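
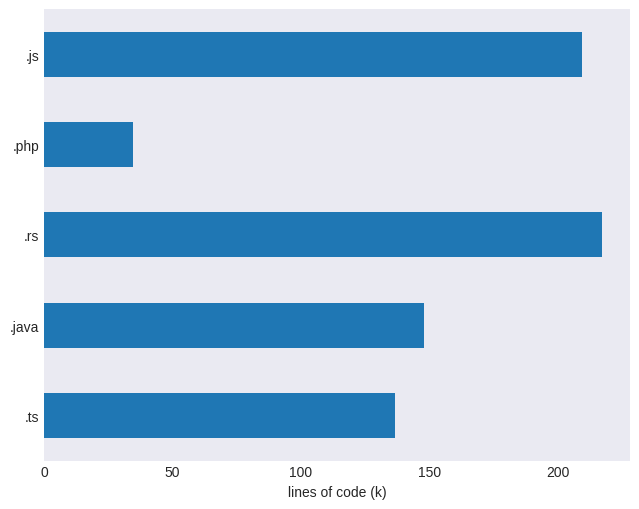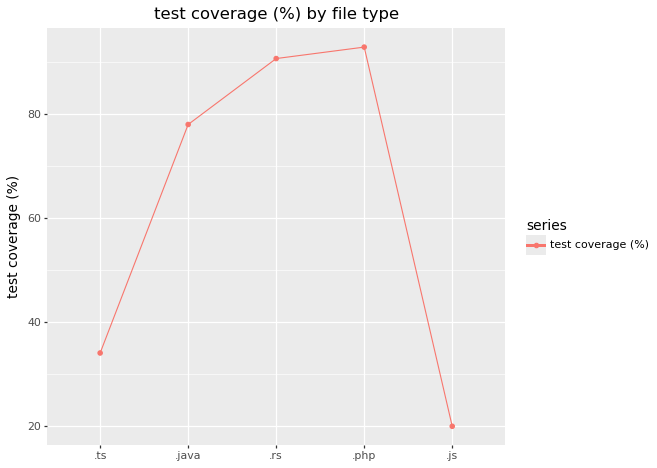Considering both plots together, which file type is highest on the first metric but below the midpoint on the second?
Chart 2 median test coverage (%) ≈ 80; below-median file types: .ts, .js. Among those, .js has the highest lines of code (k) (≈ 200).

.js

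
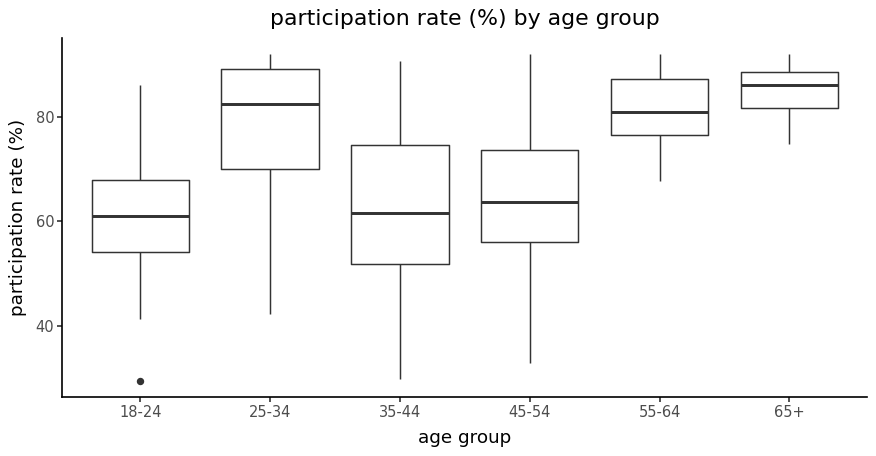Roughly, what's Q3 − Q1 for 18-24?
≈ 15

Q3 ≈ 70, Q1 ≈ 55; IQR ≈ 15.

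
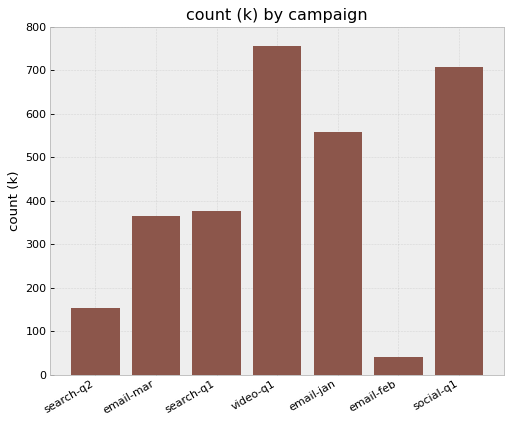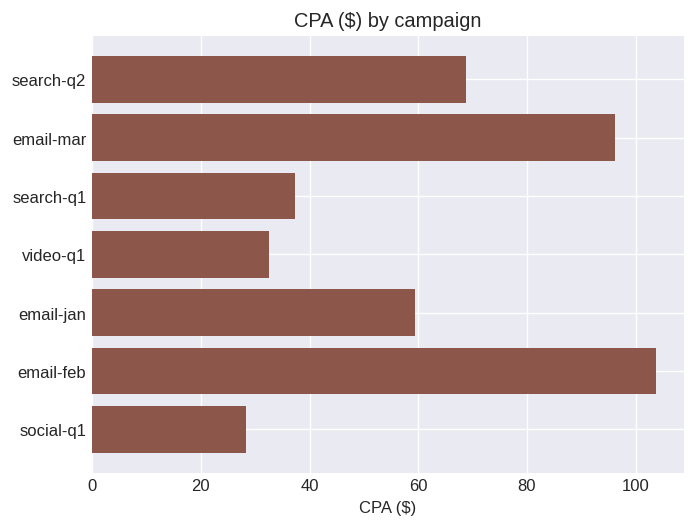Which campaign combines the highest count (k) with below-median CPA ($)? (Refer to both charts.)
Chart 2 median CPA ($) ≈ 60; below-median campaigns: search-q1, video-q1, social-q1. Among those, video-q1 has the highest count (k) (≈ 800).

video-q1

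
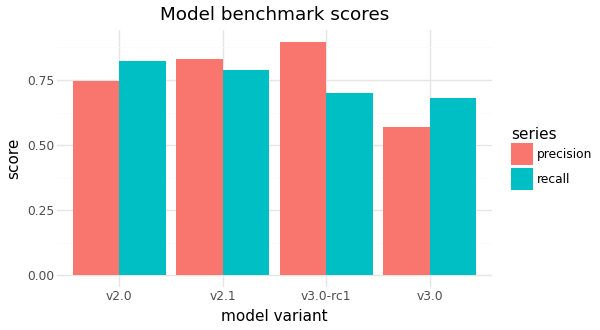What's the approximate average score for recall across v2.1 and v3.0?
(0.8 + 0.7) / 2 ≈ 0.75.

≈ 0.75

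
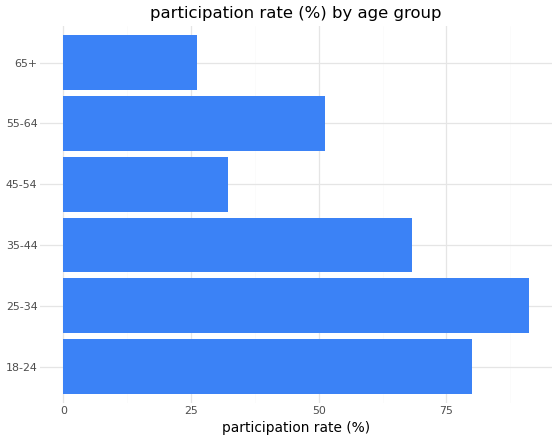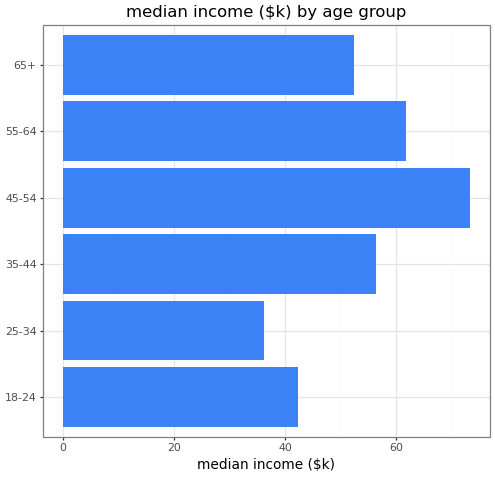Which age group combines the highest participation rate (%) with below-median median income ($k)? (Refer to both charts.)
25-34

Chart 2 median median income ($k) ≈ 50; below-median age groups: 18-24, 25-34, 65+. Among those, 25-34 has the highest participation rate (%) (≈ 90).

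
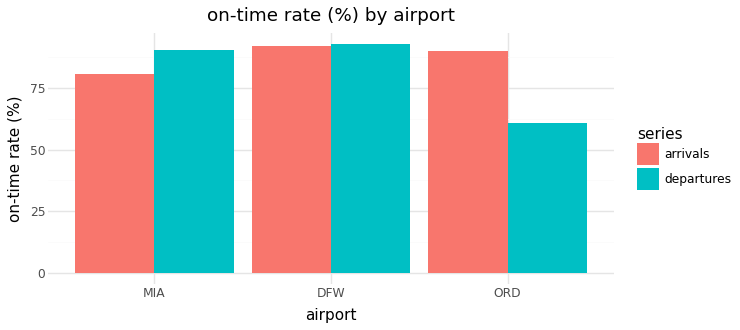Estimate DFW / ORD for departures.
DFW ≈ 90, ORD ≈ 60; 90/60 ≈ 1.5.

≈ 1.5×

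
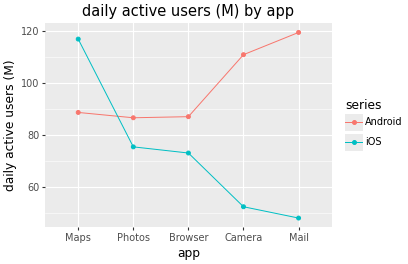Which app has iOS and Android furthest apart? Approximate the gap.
Mail: iOS ≈ 50, Android ≈ 120 → gap ≈ 70. Next-largest (Camera) is only ≈ 60.

Mail, ≈ 70 M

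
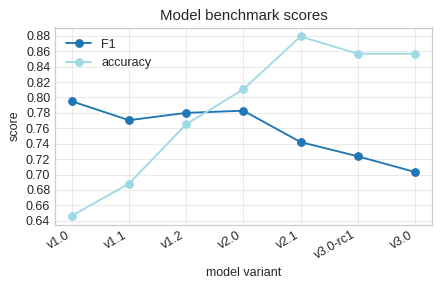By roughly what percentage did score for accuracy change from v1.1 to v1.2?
v1.1 ≈ 0.68, v1.2 ≈ 0.76; (0.76 − 0.68) / 0.68 ≈ +11.8%.

≈ +11.8%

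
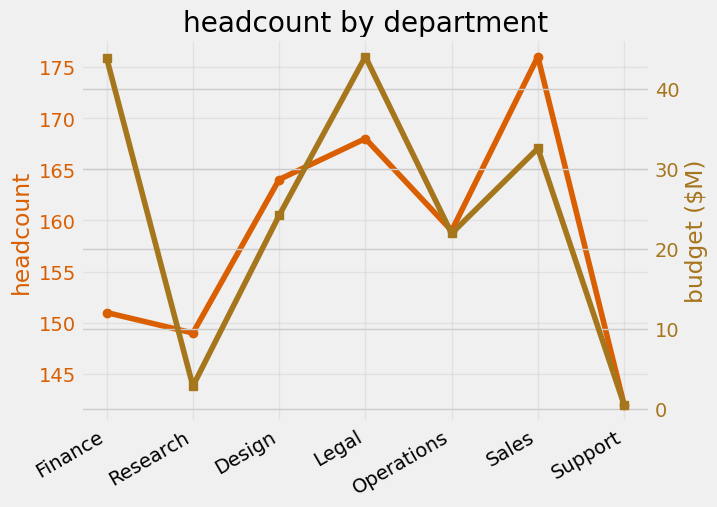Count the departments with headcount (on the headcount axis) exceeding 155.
Above 155: Design, Legal, Operations, Sales.

4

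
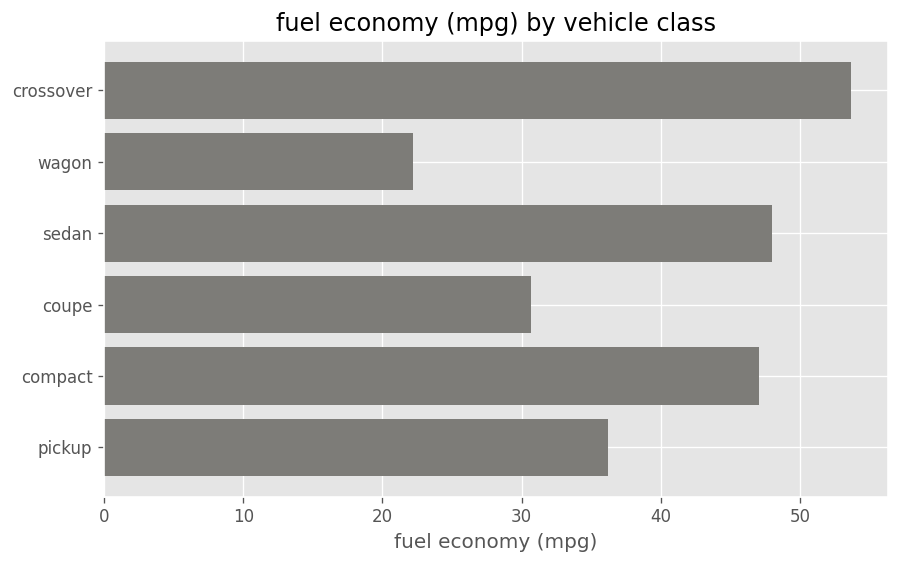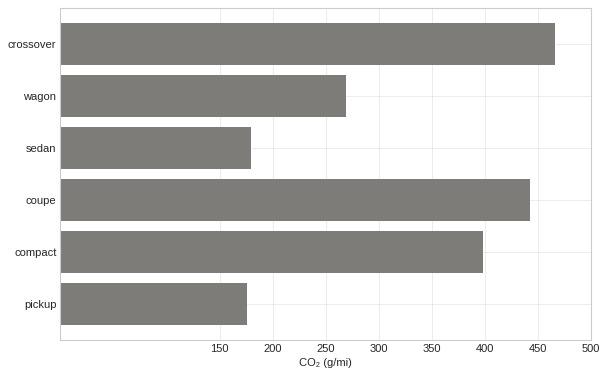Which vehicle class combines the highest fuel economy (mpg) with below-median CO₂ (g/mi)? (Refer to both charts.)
sedan

Chart 2 median CO₂ (g/mi) ≈ 350; below-median vehicle classes: wagon, sedan, pickup. Among those, sedan has the highest fuel economy (mpg) (≈ 50).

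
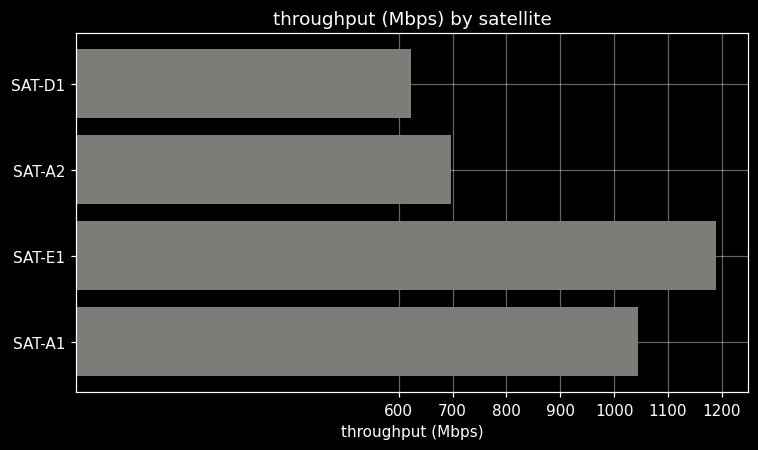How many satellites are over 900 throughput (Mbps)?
Above 900: SAT-E1, SAT-A1.

2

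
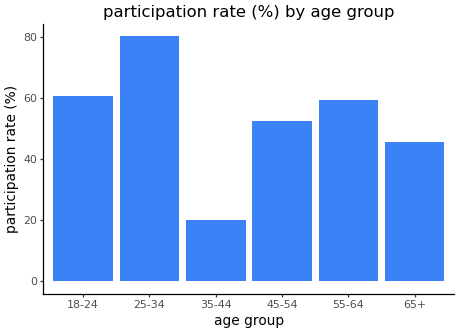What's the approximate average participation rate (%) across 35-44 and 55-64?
≈ 40

(20 + 60) / 2 ≈ 40.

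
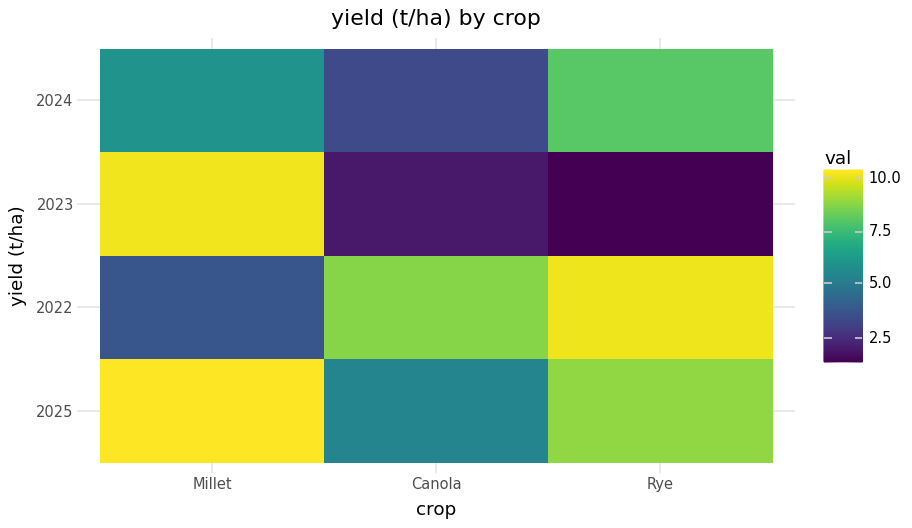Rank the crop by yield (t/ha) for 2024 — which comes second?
Top 3 for 2024: Rye ≈ 8, Millet ≈ 6, Canola ≈ 3.

Millet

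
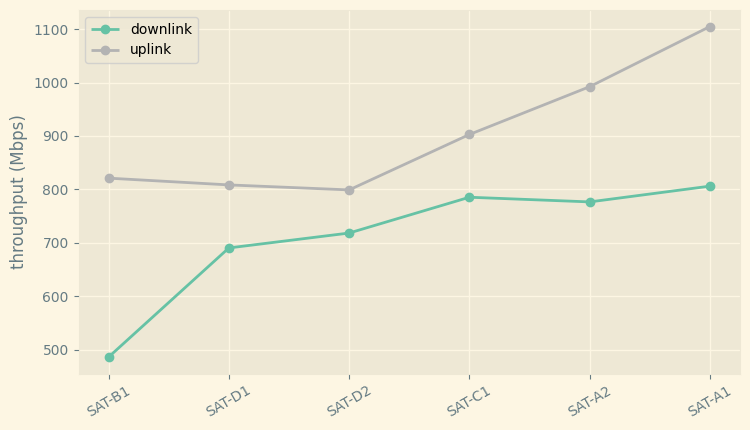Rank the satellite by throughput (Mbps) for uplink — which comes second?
Top 3 for uplink: SAT-A1 ≈ 1100, SAT-A2 ≈ 1000, SAT-C1 ≈ 900.

SAT-A2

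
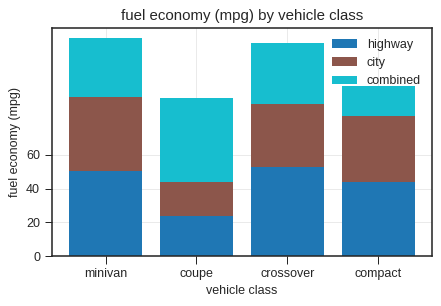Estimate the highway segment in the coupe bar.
highway top ≈ 20, bottom ≈ 0; segment ≈ 20.

≈ 20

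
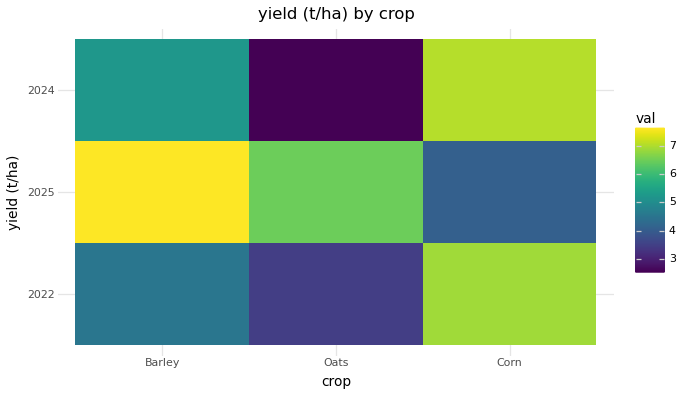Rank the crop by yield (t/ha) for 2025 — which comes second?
Oats

Top 3 for 2025: Barley ≈ 7.5, Oats ≈ 6.5, Corn ≈ 4.0.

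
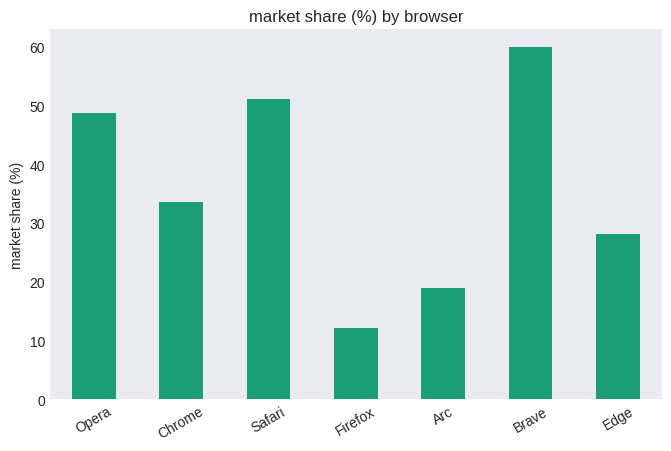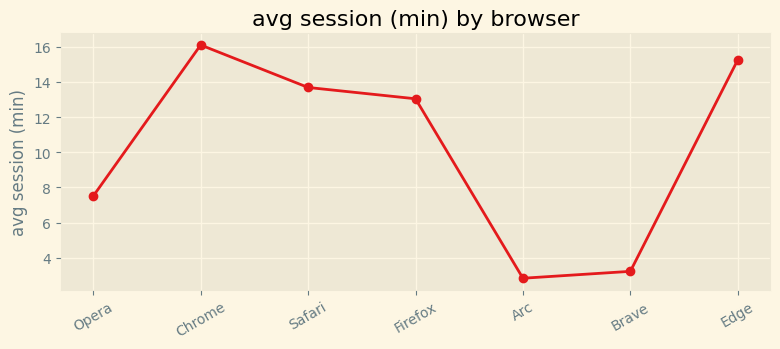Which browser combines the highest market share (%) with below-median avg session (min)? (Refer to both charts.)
Chart 2 median avg session (min) ≈ 14; below-median browsers: Opera, Arc, Brave. Among those, Brave has the highest market share (%) (≈ 60).

Brave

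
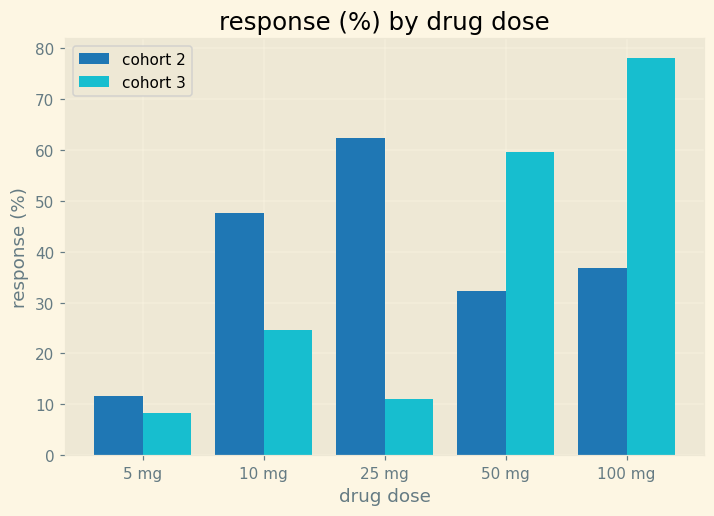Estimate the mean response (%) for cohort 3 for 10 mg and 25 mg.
(20 + 10) / 2 ≈ 15.

≈ 15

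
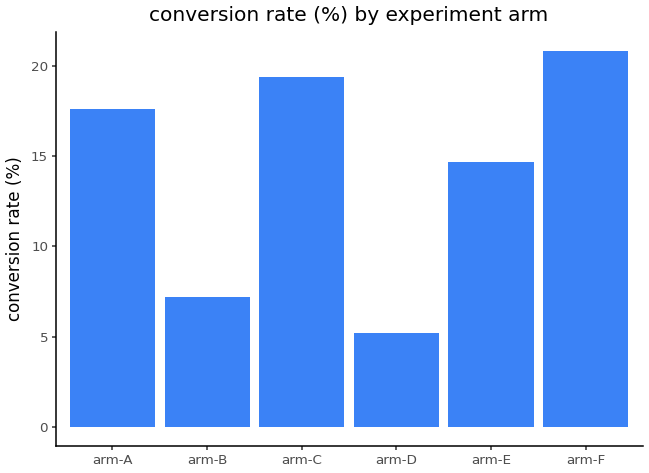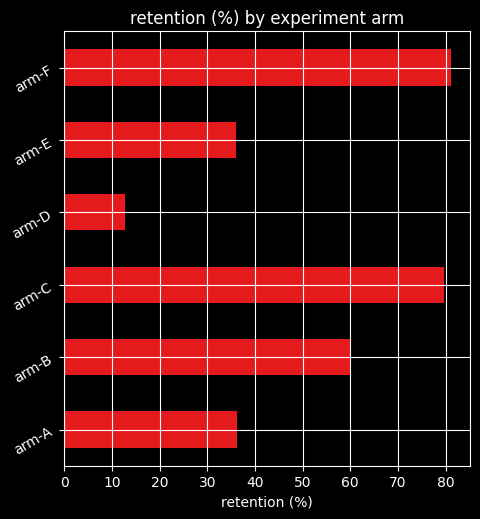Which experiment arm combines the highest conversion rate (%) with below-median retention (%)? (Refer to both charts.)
Chart 2 median retention (%) ≈ 50; below-median experiment arms: arm-A, arm-D, arm-E. Among those, arm-A has the highest conversion rate (%) (≈ 18).

arm-A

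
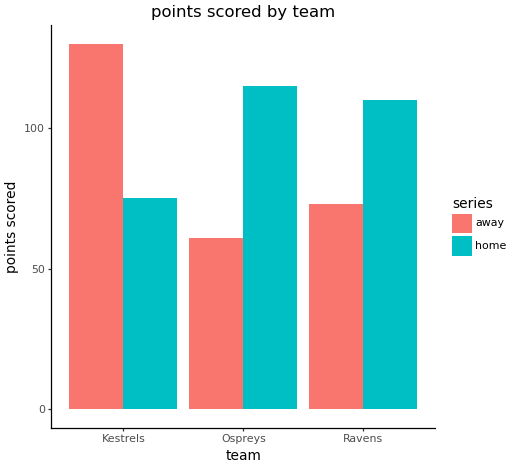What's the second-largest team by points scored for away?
Top 3 for away: Kestrels ≈ 120, Ravens ≈ 80, Ospreys ≈ 60.

Ravens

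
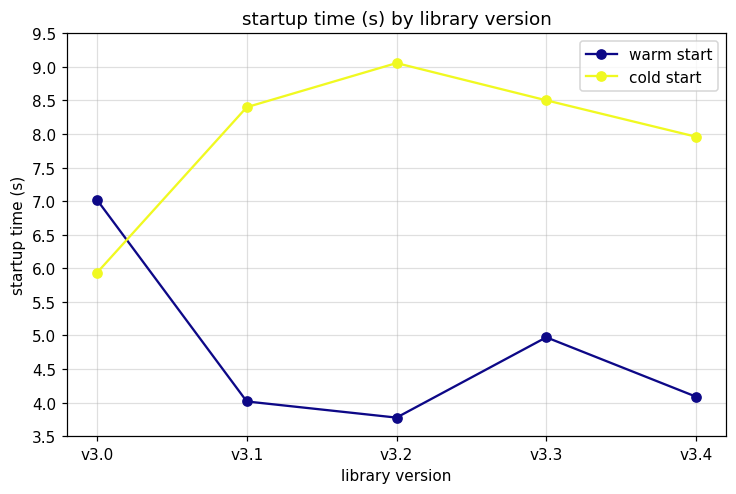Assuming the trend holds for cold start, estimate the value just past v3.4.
≈ 7.5

Last three: 9.0, 8.5, 8.0 → slope ≈ -0.5/step → next ≈ 7.5.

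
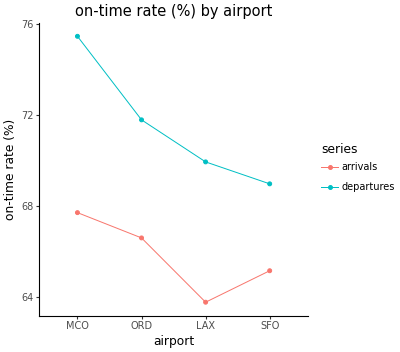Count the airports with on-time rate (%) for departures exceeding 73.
Above 73: MCO.

1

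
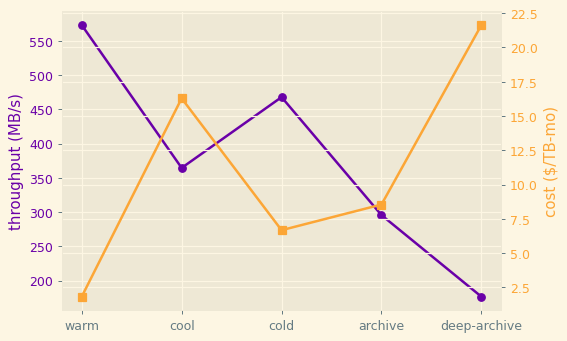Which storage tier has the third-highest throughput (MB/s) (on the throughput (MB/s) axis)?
Top 4 (on the throughput (MB/s) axis): warm ≈ 550, cold ≈ 450, cool ≈ 350, archive ≈ 300.

cool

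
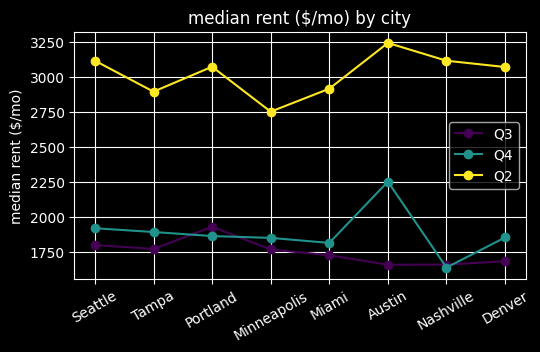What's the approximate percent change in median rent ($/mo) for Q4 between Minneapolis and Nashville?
Minneapolis ≈ 1800, Nashville ≈ 1600; (1600 − 1800) / 1800 ≈ -11.1%.

≈ -11.1%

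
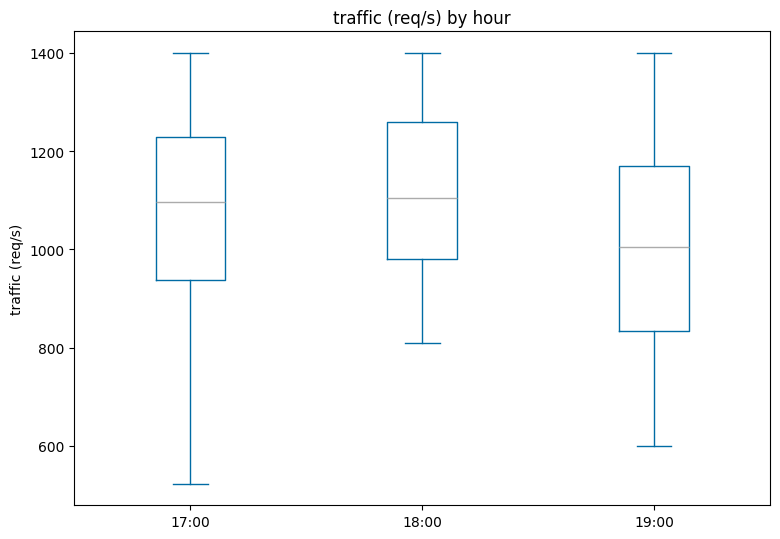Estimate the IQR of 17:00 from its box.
≈ 290

Q3 ≈ 1230, Q1 ≈ 940; IQR ≈ 290.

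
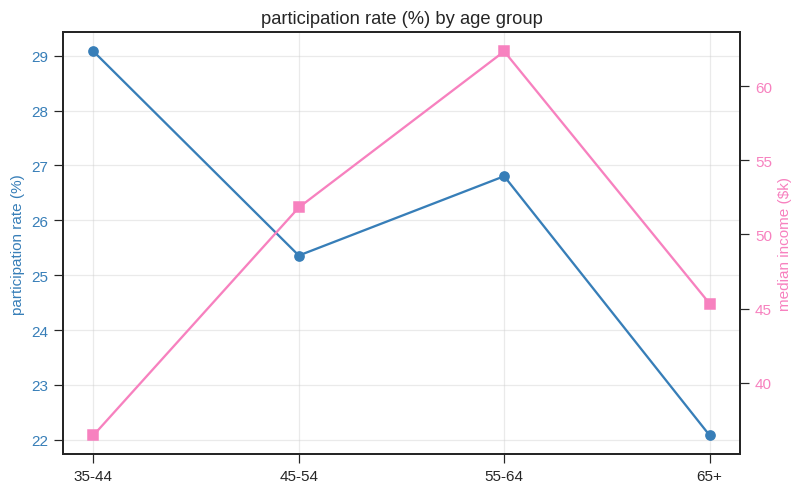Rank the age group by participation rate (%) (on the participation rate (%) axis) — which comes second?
Top 3 (on the participation rate (%) axis): 35-44 ≈ 29, 55-64 ≈ 27, 45-54 ≈ 25.

55-64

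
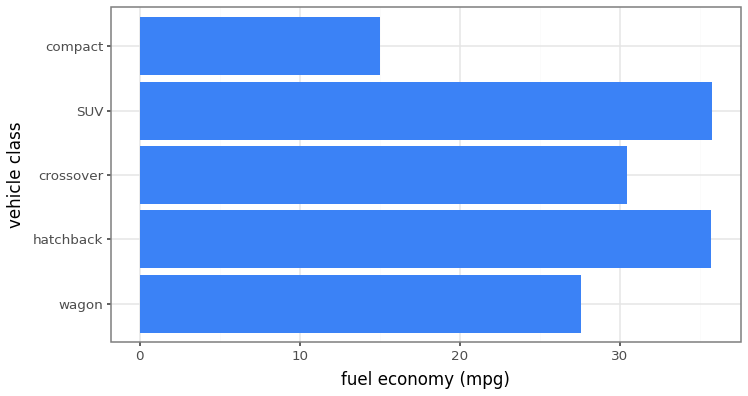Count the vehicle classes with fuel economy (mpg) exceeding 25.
Above 25: wagon, hatchback, crossover, SUV.

4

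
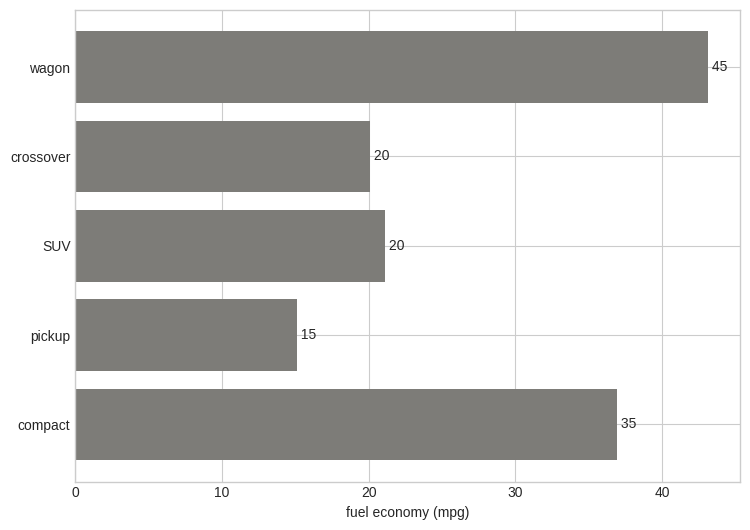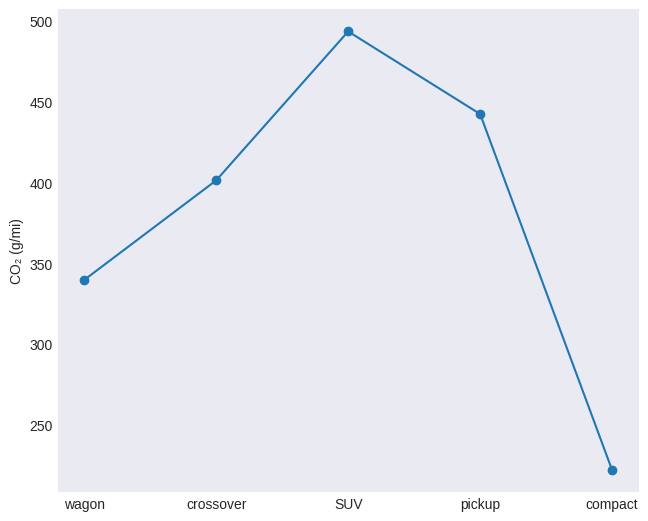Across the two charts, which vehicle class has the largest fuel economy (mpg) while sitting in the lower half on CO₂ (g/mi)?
wagon

Chart 2 median CO₂ (g/mi) ≈ 400; below-median vehicle classes: wagon, compact. Among those, wagon has the highest fuel economy (mpg) (≈ 45).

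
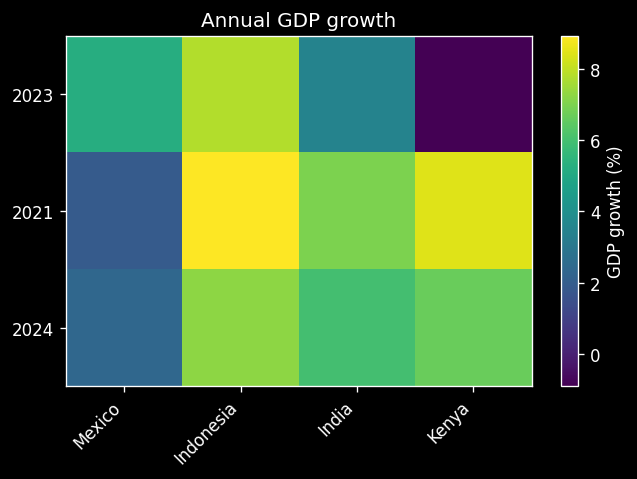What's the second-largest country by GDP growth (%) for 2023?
Mexico

Top 3 for 2023: Indonesia ≈ 8, Mexico ≈ 5, India ≈ 3.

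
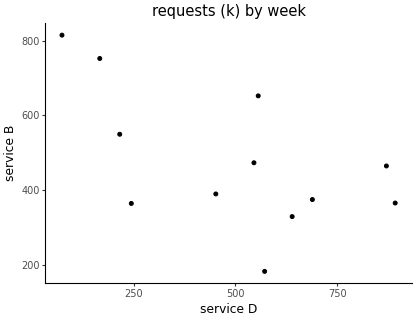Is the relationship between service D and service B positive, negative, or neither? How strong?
Points are negatively correlated; moderate (|r| ≈ 0.6).

negative, moderate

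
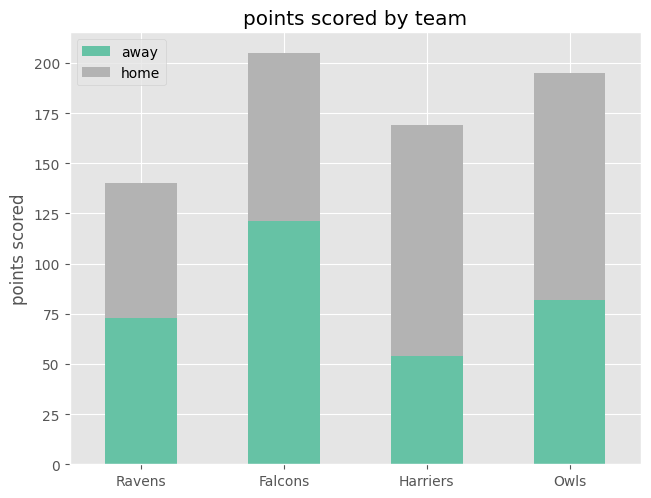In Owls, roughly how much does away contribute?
≈ 80

away top ≈ 80, bottom ≈ 0; segment ≈ 80.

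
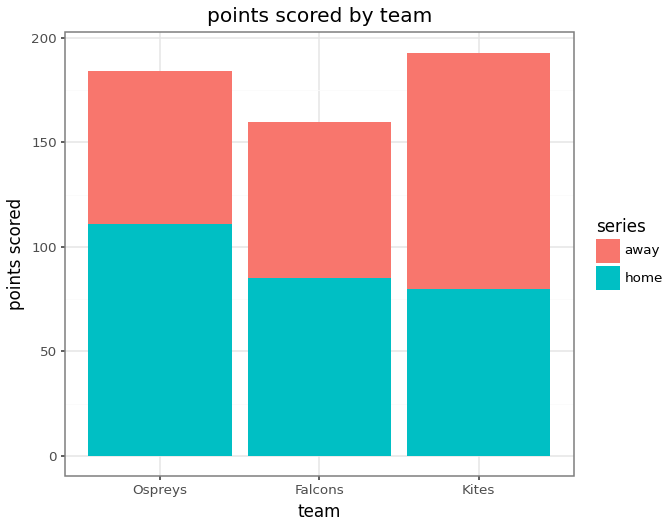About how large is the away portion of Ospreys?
away top ≈ 180, bottom ≈ 120; segment ≈ 60.

≈ 60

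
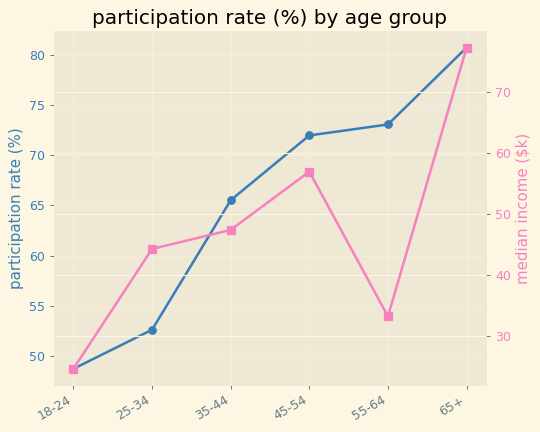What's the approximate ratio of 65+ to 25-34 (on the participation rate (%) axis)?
≈ 1.45×

65+ ≈ 80, 25-34 ≈ 55; 80/55 ≈ 1.45.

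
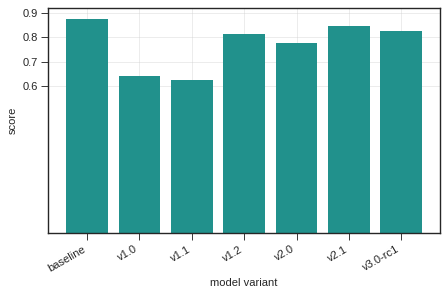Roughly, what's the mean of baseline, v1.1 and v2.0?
≈ 0.77

(0.9 + 0.6 + 0.8) / 3 ≈ 0.77.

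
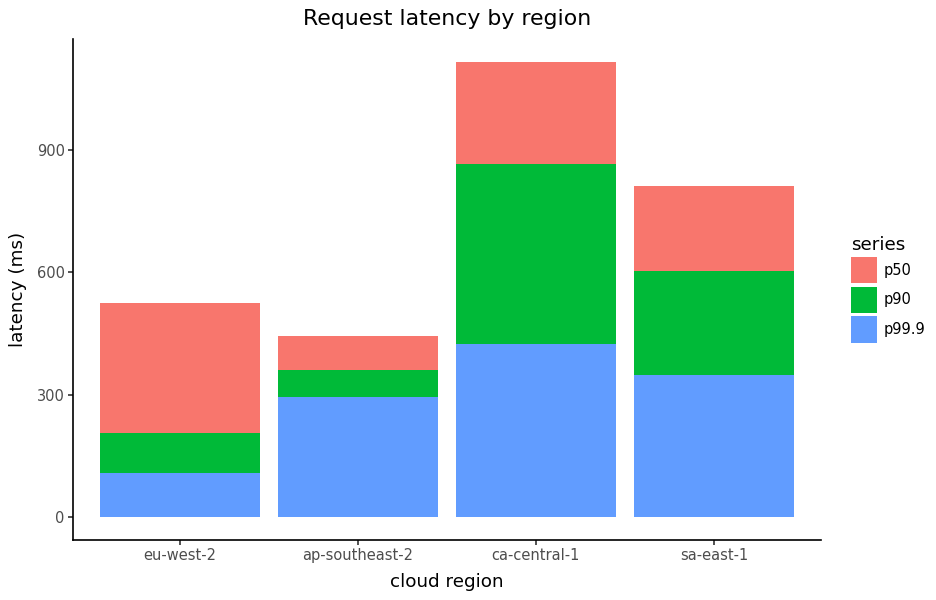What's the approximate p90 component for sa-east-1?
≈ 300

p90 top ≈ 600, bottom ≈ 300; segment ≈ 300.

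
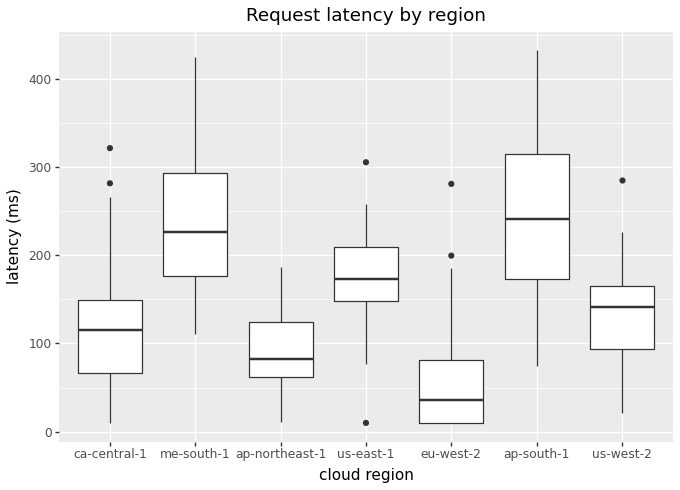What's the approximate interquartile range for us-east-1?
≈ 60

Q3 ≈ 200, Q1 ≈ 140; IQR ≈ 60.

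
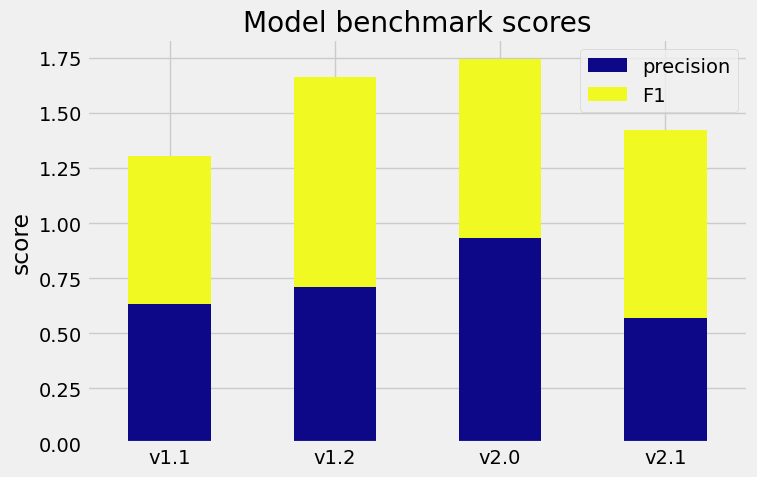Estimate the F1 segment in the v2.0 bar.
F1 top ≈ 1.8, bottom ≈ 1.0; segment ≈ 0.8.

≈ 0.8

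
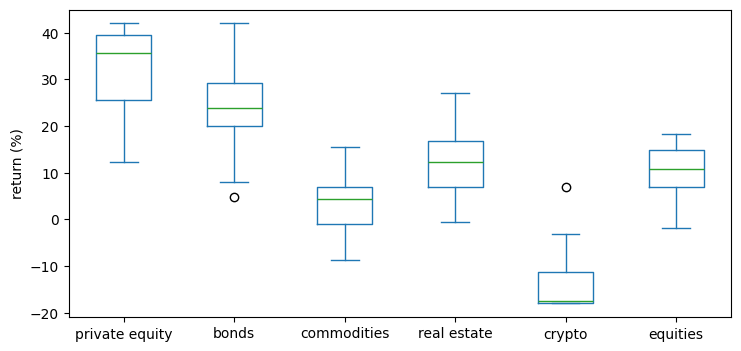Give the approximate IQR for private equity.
≈ 15

Q3 ≈ 40, Q1 ≈ 25; IQR ≈ 15.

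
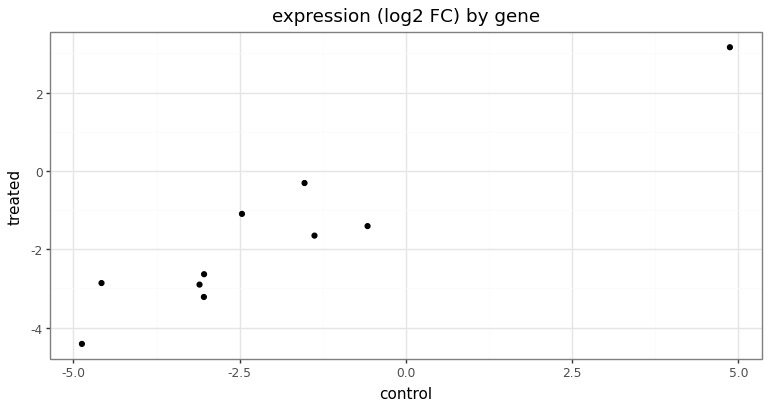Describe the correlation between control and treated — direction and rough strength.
Points are positively correlated; strong (|r| ≈ 0.9).

positive, strong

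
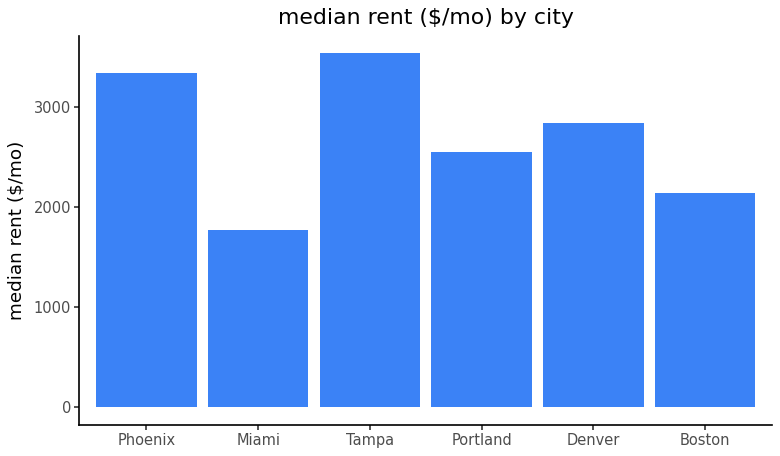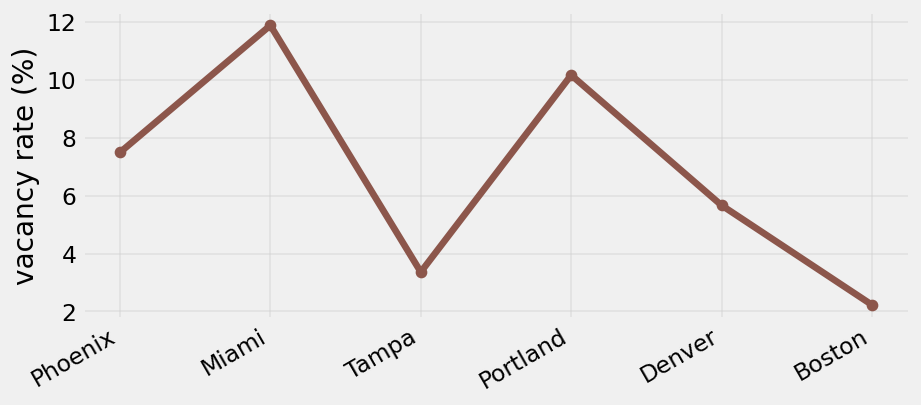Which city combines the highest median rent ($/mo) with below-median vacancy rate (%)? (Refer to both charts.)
Tampa

Chart 2 median vacancy rate (%) ≈ 6; below-median cities: Tampa, Denver, Boston. Among those, Tampa has the highest median rent ($/mo) (≈ 3500).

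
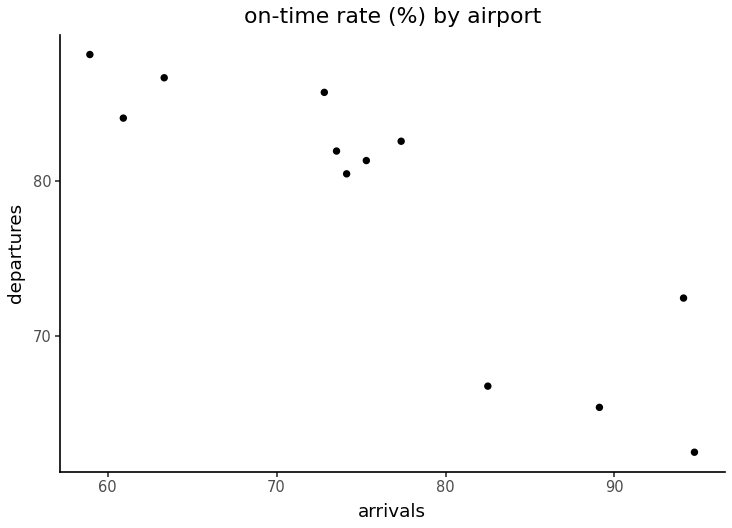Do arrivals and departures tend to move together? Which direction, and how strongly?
negative, strong

Points are negatively correlated; strong (|r| ≈ 0.9).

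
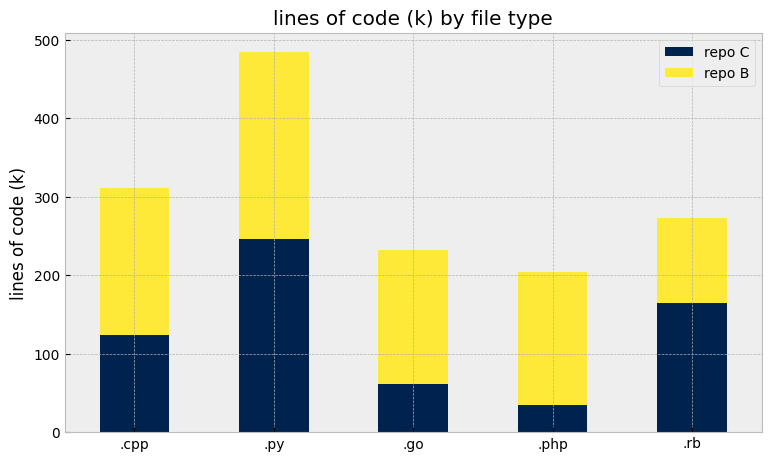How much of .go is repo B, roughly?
repo B top ≈ 250, bottom ≈ 50; segment ≈ 200.

≈ 200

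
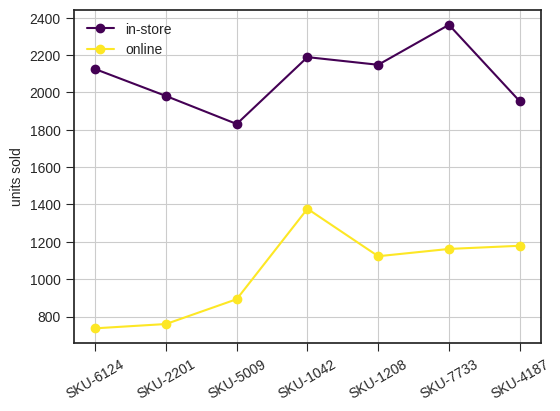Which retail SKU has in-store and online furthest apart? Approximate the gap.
SKU-6124, ≈ 1400

SKU-6124: in-store ≈ 2200, online ≈ 800 → gap ≈ 1400. Next-largest (SKU-2201) is only ≈ 1200.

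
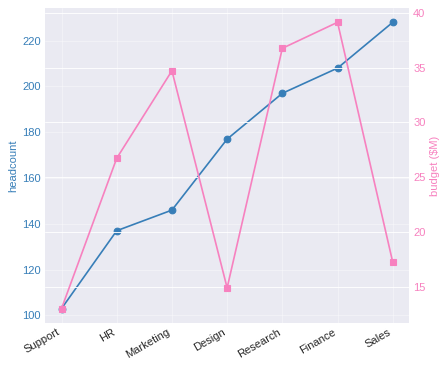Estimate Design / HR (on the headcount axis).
Design ≈ 180, HR ≈ 140; 180/140 ≈ 1.29.

≈ 1.29×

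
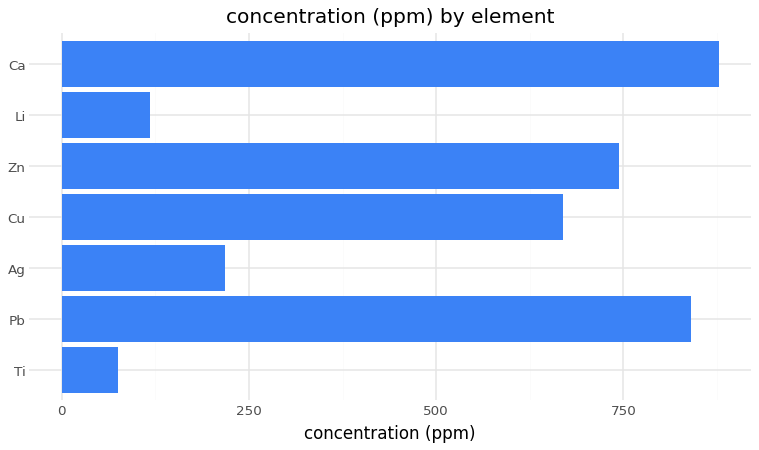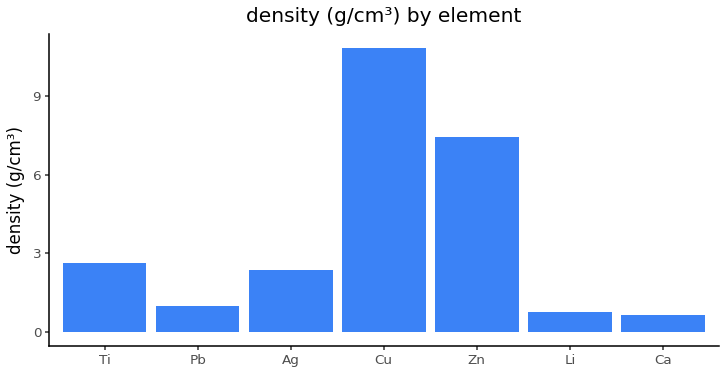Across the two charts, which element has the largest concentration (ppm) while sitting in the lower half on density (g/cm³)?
Ca

Chart 2 median density (g/cm³) ≈ 2; below-median elements: Pb, Li, Ca. Among those, Ca has the highest concentration (ppm) (≈ 900).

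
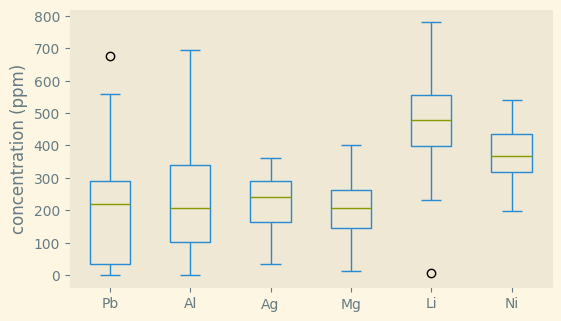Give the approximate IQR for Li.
≈ 150

Q3 ≈ 550, Q1 ≈ 400; IQR ≈ 150.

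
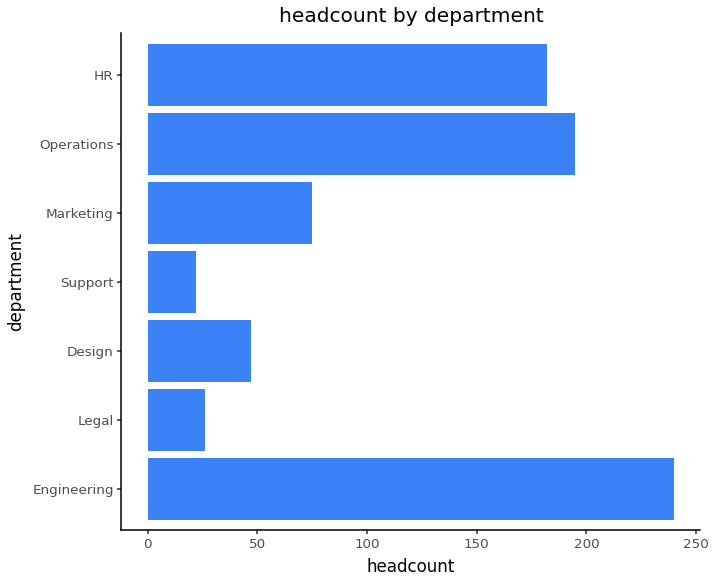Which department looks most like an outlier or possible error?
Engineering ≈ 240; the rest sit between ≈ 20 and ≈ 200.

Engineering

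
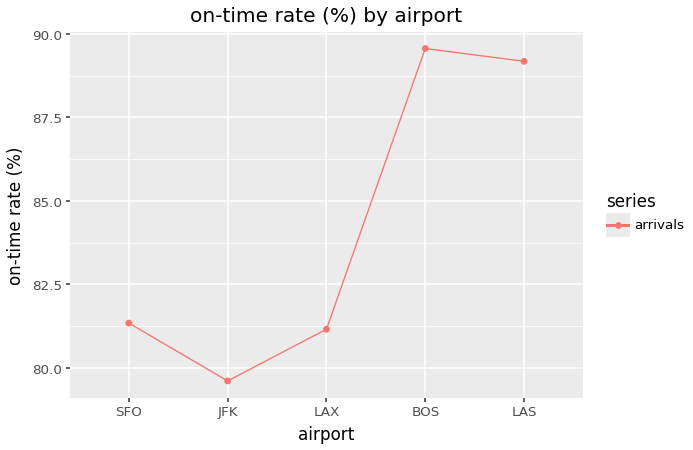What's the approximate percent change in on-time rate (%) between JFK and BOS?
JFK ≈ 80, BOS ≈ 90; (90 − 80) / 80 ≈ +12.5%.

≈ +12.5%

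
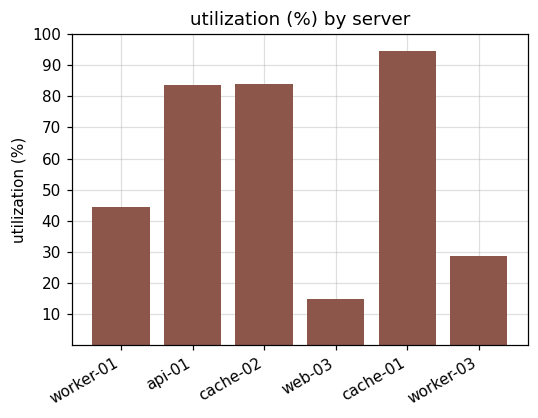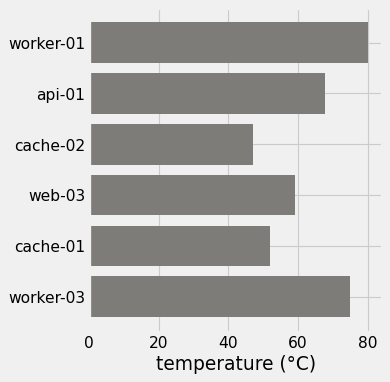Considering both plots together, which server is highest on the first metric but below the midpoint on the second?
Chart 2 median temperature (°C) ≈ 60; below-median servers: cache-02, web-03, cache-01. Among those, cache-01 has the highest utilization (%) (≈ 90).

cache-01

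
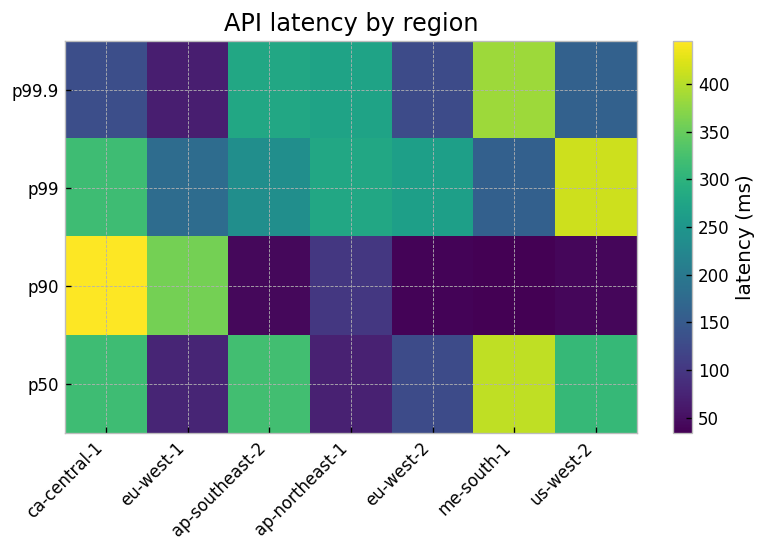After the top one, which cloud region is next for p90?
Top 3 for p90: ca-central-1 ≈ 450, eu-west-1 ≈ 350, ap-northeast-1 ≈ 100.

eu-west-1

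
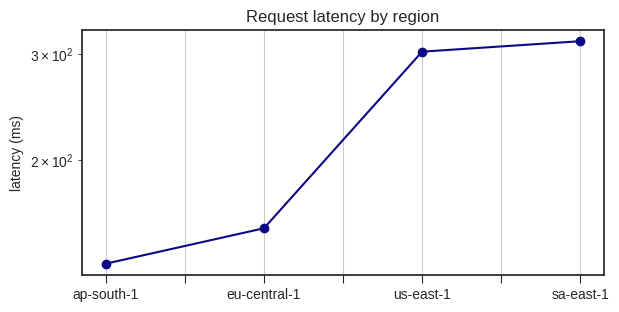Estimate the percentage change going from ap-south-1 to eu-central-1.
≈ +14.3%

ap-south-1 ≈ 140, eu-central-1 ≈ 160; (160 − 140) / 140 ≈ +14.3%.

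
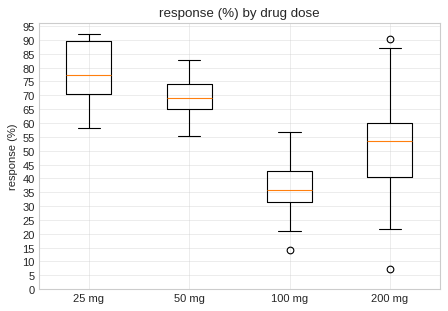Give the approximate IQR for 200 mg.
≈ 20

Q3 ≈ 60, Q1 ≈ 40; IQR ≈ 20.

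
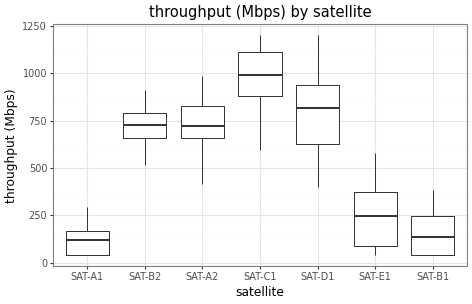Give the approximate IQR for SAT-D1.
≈ 300

Q3 ≈ 900, Q1 ≈ 600; IQR ≈ 300.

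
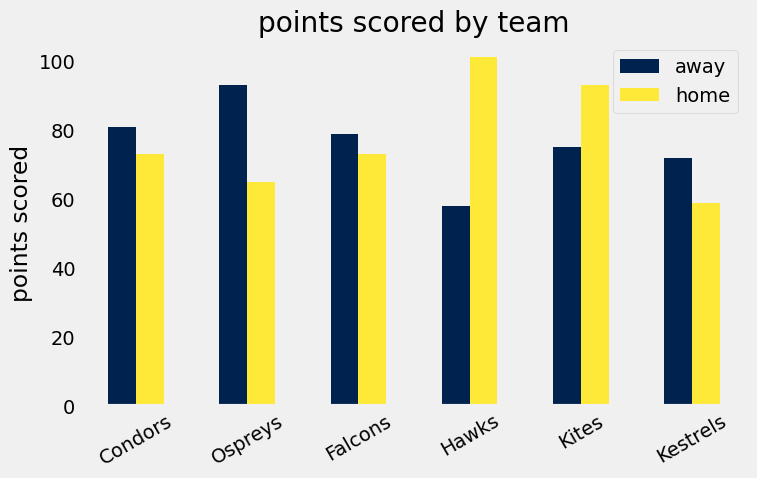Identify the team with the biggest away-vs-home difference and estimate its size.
Hawks, ≈ 40

Hawks: away ≈ 60, home ≈ 100 → gap ≈ 40. Next-largest (Ospreys) is only ≈ 30.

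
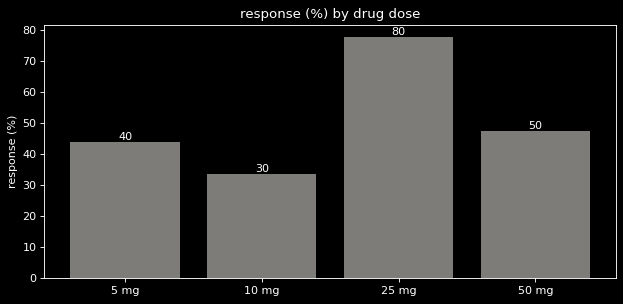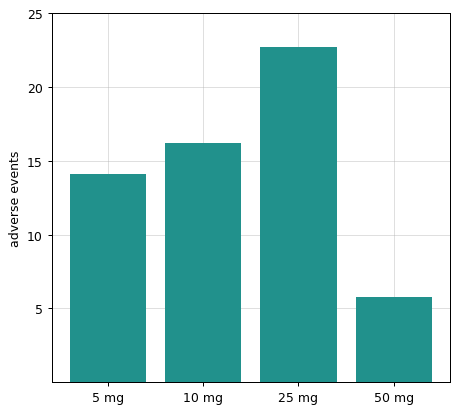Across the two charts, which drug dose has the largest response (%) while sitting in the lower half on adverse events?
50 mg

Chart 2 median adverse events ≈ 15; below-median drug doses: 5 mg, 50 mg. Among those, 50 mg has the highest response (%) (≈ 50).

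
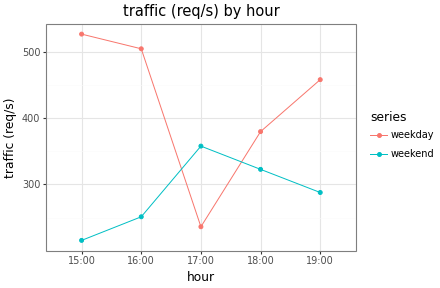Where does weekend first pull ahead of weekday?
17:00

16:00: weekend ≈ 250 vs weekday ≈ 500 (not yet); 17:00: weekend ≈ 350 vs weekday ≈ 250 (first crossover).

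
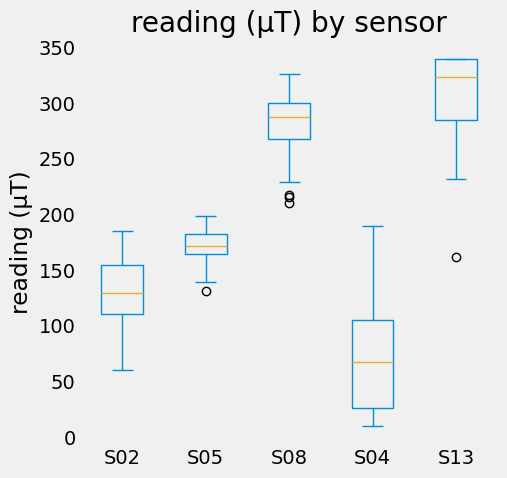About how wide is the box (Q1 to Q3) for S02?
Q3 ≈ 160, Q1 ≈ 120; IQR ≈ 40.

≈ 40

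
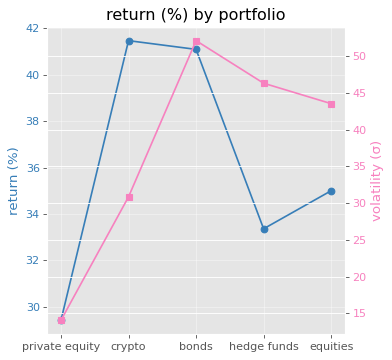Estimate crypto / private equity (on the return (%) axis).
crypto ≈ 42, private equity ≈ 30; 42/30 ≈ 1.4.

≈ 1.4×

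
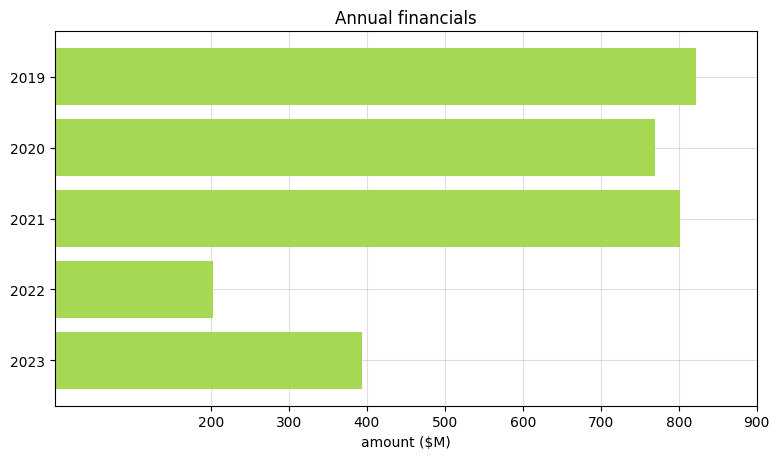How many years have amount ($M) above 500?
Above 500: 2019, 2020, 2021.

3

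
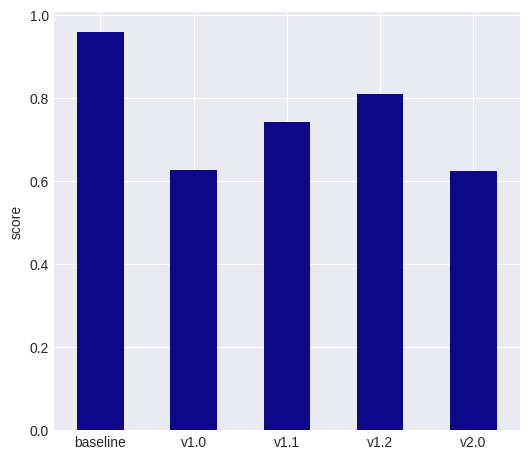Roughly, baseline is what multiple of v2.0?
≈ 1.67×

baseline ≈ 1.0, v2.0 ≈ 0.6; 1.0/0.6 ≈ 1.67.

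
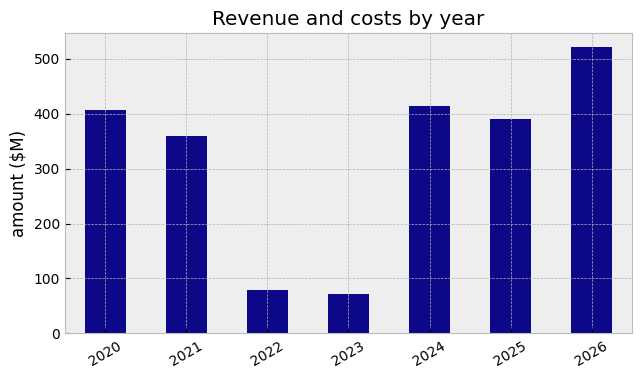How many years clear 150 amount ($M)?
Above 150: 2020, 2021, 2024, 2025, 2026.

5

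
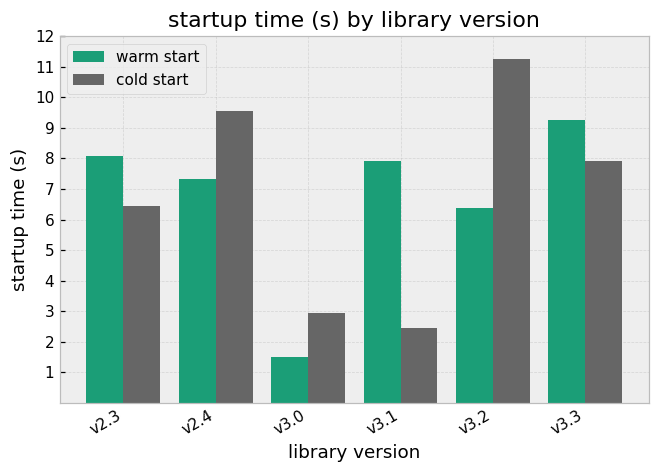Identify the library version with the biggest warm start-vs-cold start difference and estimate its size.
v3.1: warm start ≈ 8, cold start ≈ 2 → gap ≈ 6. Next-largest (v3.2) is only ≈ 5.

v3.1, ≈ 6 s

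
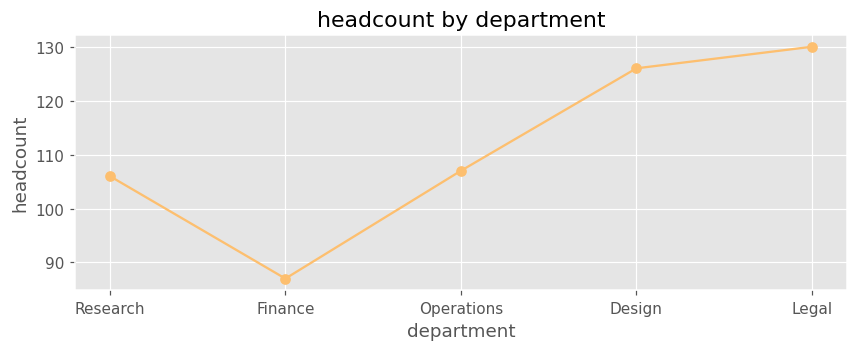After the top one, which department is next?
Design

Top 3: Legal ≈ 130, Design ≈ 125, Operations ≈ 105.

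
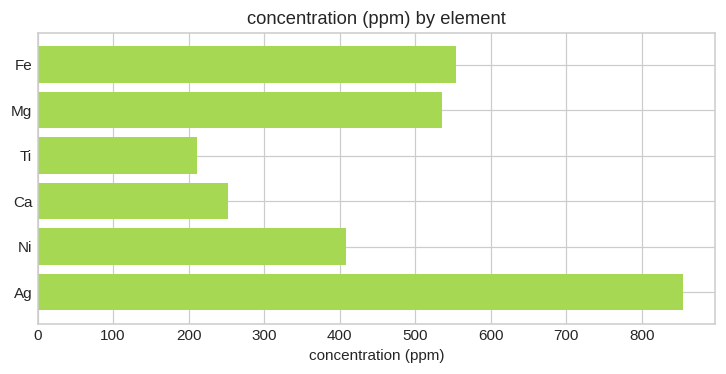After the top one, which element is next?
Top 3: Ag ≈ 900, Fe ≈ 600, Mg ≈ 500.

Fe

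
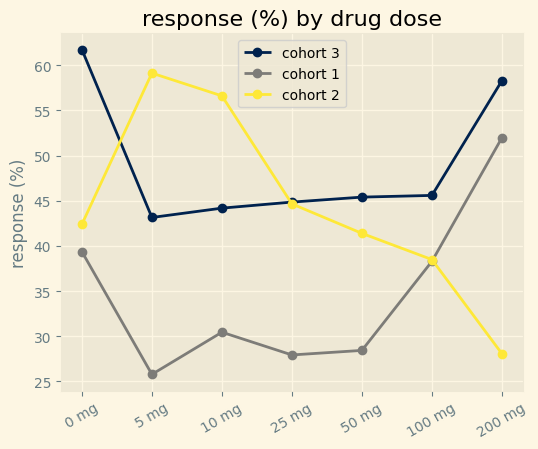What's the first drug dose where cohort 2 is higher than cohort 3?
0 mg: cohort 2 ≈ 40 vs cohort 3 ≈ 60 (not yet); 5 mg: cohort 2 ≈ 60 vs cohort 3 ≈ 45 (first crossover).

5 mg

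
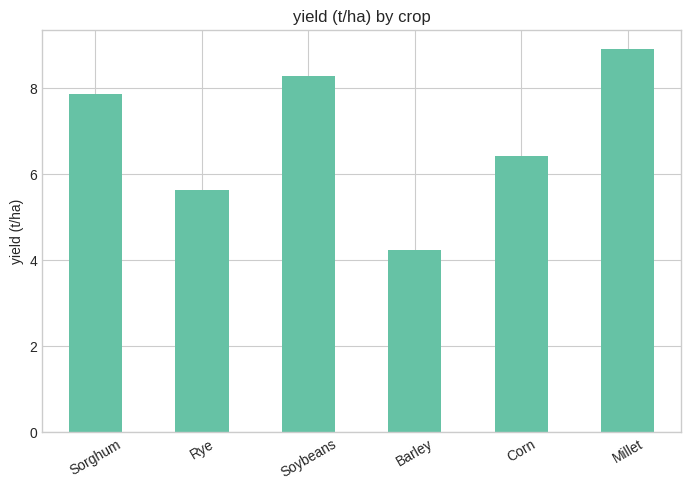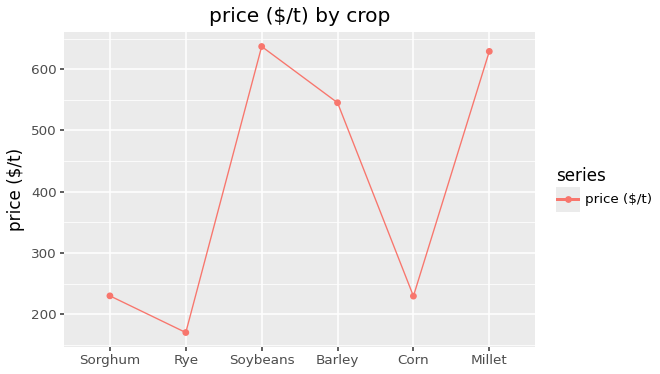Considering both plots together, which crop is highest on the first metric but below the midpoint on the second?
Sorghum

Chart 2 median price ($/t) ≈ 400; below-median crops: Sorghum, Rye, Corn. Among those, Sorghum has the highest yield (t/ha) (≈ 8).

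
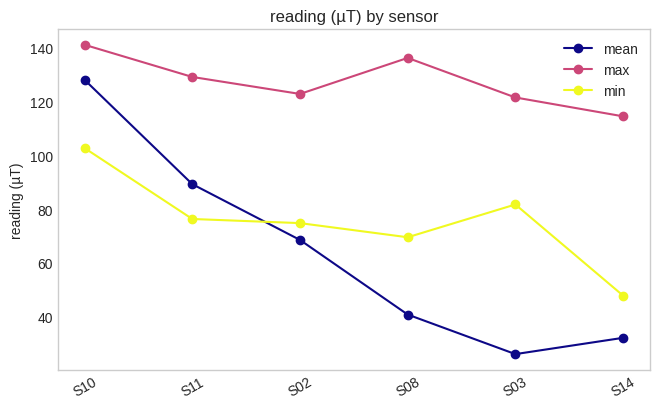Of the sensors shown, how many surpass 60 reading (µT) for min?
Above 60: S10, S11, S02, S08, S03.

5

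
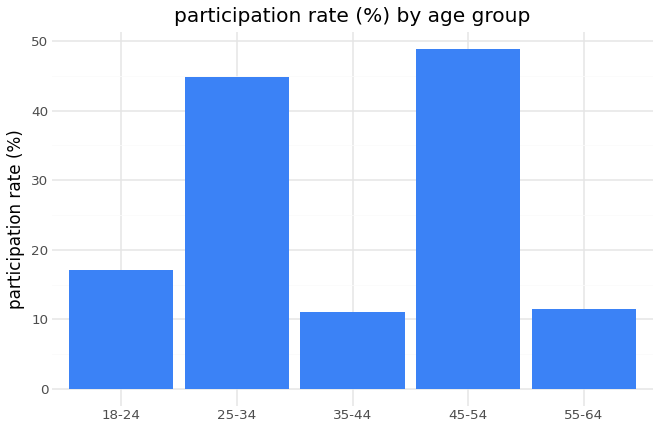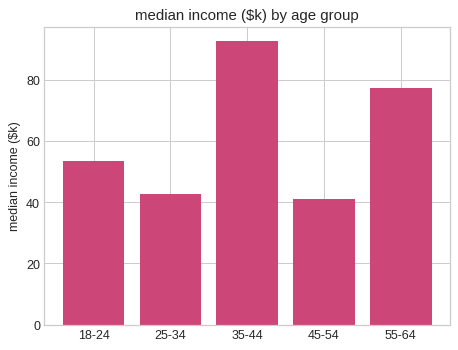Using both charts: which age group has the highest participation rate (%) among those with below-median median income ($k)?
Chart 2 median median income ($k) ≈ 50; below-median age groups: 25-34, 45-54. Among those, 45-54 has the highest participation rate (%) (≈ 50).

45-54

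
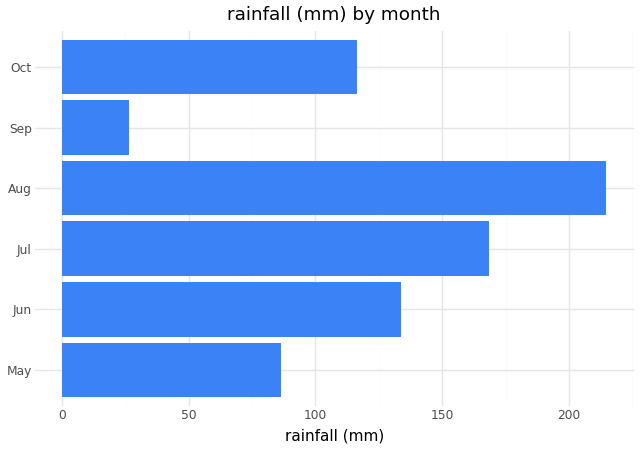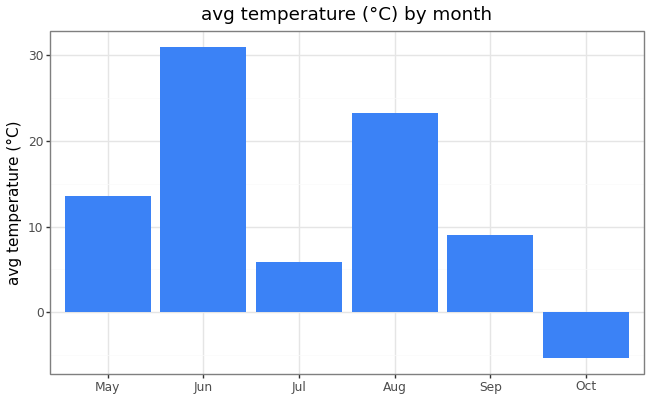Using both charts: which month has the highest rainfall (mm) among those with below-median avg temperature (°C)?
Chart 2 median avg temperature (°C) ≈ 10; below-median months: Jul, Sep, Oct. Among those, Jul has the highest rainfall (mm) (≈ 160).

Jul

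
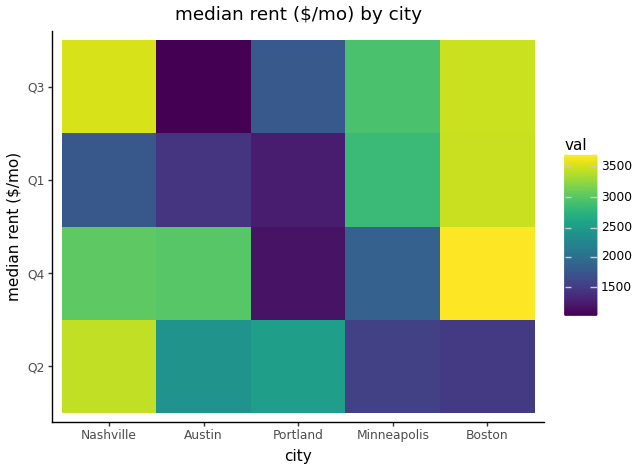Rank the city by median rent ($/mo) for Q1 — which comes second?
Minneapolis

Top 3 for Q1: Boston ≈ 3500, Minneapolis ≈ 3000, Nashville ≈ 2000.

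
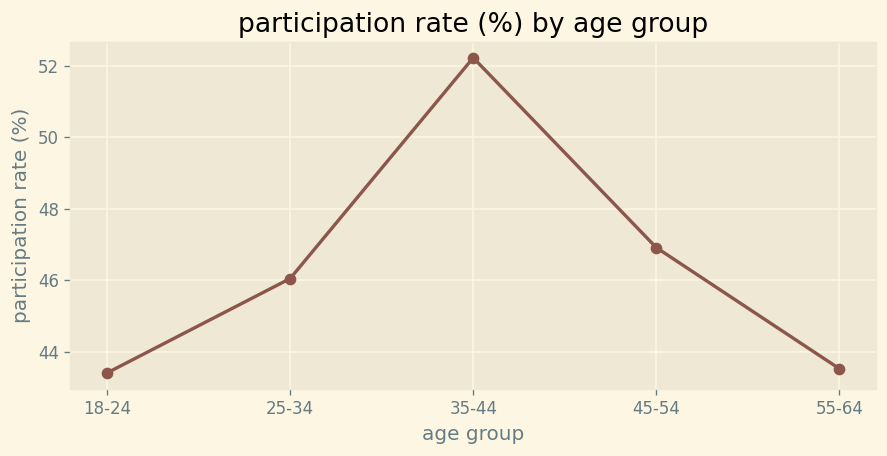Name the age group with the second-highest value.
45-54

Top 3: 35-44 ≈ 52, 45-54 ≈ 47, 25-34 ≈ 46.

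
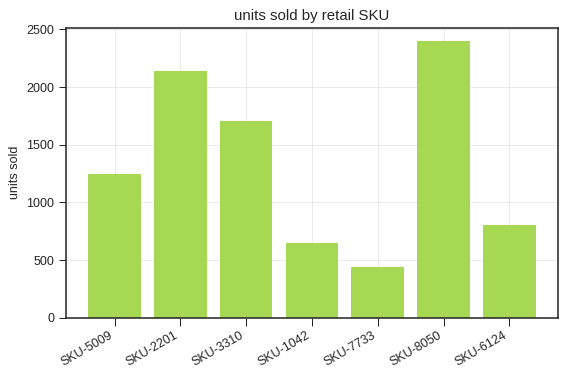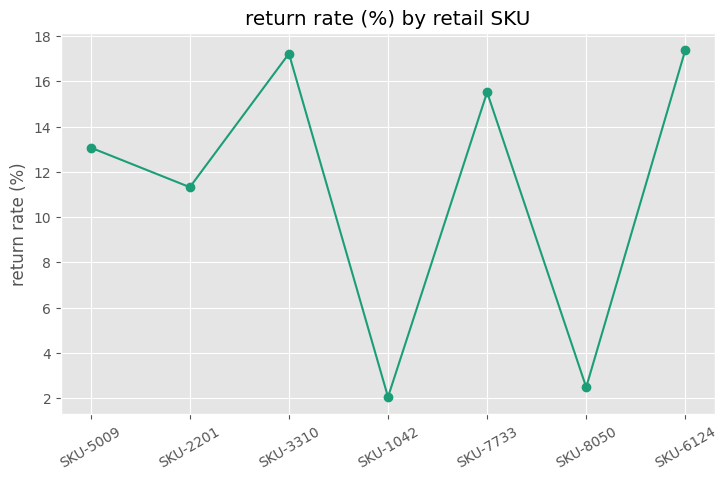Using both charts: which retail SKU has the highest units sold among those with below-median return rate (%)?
Chart 2 median return rate (%) ≈ 14; below-median retail SKUs: SKU-2201, SKU-1042, SKU-8050. Among those, SKU-8050 has the highest units sold (≈ 2500).

SKU-8050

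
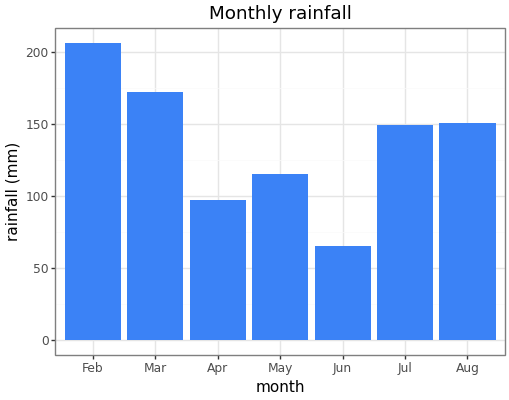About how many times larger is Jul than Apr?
Jul ≈ 140, Apr ≈ 100; 140/100 ≈ 1.4.

≈ 1.4×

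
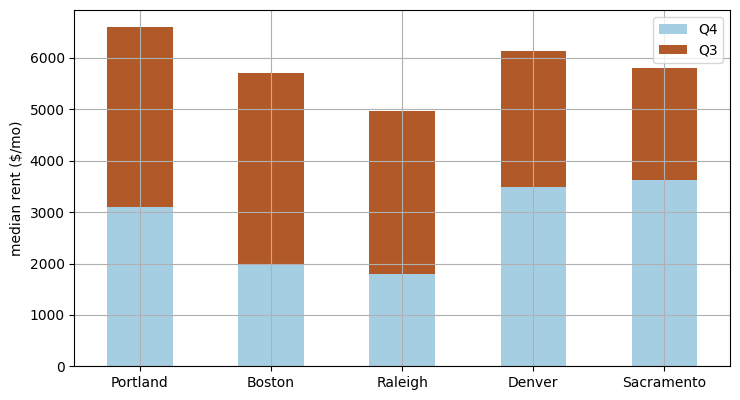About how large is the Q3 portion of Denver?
Q3 top ≈ 6000, bottom ≈ 3000; segment ≈ 3000.

≈ 3000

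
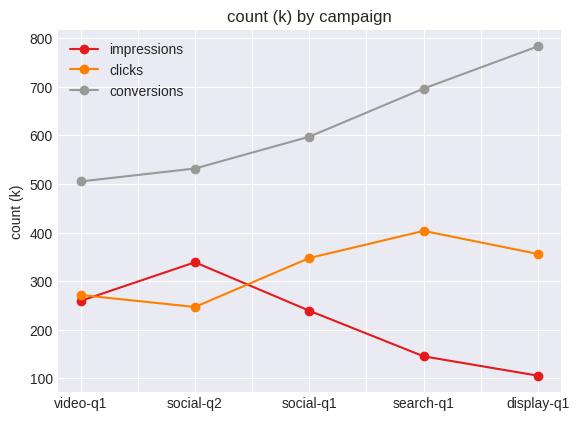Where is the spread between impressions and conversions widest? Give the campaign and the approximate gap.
display-q1: impressions ≈ 100, conversions ≈ 800 → gap ≈ 700. Next-largest (search-q1) is only ≈ 600.

display-q1, ≈ 700 k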